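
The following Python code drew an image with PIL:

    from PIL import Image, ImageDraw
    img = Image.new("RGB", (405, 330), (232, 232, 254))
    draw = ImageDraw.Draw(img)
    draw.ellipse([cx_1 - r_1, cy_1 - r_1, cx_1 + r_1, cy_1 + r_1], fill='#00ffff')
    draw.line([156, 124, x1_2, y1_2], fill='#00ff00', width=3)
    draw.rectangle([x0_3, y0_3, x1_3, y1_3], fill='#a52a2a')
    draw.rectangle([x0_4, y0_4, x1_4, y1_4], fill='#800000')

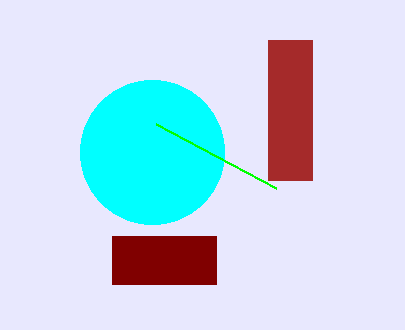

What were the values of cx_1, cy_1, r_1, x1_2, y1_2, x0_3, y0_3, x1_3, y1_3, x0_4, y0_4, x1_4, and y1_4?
cx_1 = 152
cy_1 = 152
r_1 = 72
x1_2 = 276
y1_2 = 188
x0_3 = 268
y0_3 = 40
x1_3 = 312
y1_3 = 180
x0_4 = 112
y0_4 = 236
x1_4 = 216
y1_4 = 284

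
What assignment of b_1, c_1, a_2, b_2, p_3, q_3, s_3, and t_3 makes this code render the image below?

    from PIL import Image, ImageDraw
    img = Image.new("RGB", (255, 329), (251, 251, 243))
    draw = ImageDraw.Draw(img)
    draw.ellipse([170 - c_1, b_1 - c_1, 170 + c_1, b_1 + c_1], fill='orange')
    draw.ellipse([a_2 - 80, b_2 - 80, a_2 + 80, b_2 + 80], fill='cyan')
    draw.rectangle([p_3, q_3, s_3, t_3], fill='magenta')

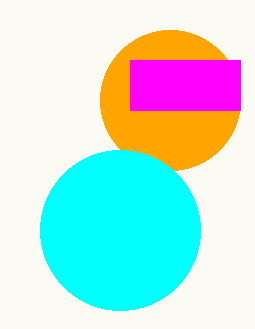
b_1 = 100, c_1 = 70, a_2 = 120, b_2 = 230, p_3 = 130, q_3 = 60, s_3 = 240, t_3 = 110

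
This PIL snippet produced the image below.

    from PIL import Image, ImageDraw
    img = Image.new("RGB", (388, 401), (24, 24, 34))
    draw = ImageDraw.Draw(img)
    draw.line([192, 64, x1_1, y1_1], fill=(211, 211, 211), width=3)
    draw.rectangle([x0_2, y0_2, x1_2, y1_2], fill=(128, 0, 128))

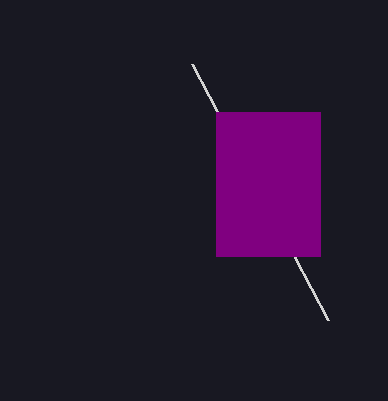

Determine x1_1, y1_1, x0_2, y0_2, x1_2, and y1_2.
x1_1 = 328; y1_1 = 320; x0_2 = 216; y0_2 = 112; x1_2 = 320; y1_2 = 256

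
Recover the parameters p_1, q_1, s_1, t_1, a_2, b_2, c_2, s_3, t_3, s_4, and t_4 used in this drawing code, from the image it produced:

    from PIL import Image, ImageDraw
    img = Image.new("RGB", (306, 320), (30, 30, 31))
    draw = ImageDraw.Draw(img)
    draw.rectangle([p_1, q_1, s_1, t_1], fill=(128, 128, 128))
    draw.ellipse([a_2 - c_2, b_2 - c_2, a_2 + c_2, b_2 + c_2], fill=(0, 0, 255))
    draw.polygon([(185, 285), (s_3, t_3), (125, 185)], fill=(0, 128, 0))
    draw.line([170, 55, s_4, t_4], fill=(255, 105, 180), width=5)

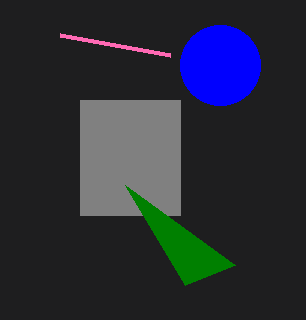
p_1 = 80
q_1 = 100
s_1 = 180
t_1 = 215
a_2 = 220
b_2 = 65
c_2 = 40
s_3 = 235
t_3 = 265
s_4 = 60
t_4 = 35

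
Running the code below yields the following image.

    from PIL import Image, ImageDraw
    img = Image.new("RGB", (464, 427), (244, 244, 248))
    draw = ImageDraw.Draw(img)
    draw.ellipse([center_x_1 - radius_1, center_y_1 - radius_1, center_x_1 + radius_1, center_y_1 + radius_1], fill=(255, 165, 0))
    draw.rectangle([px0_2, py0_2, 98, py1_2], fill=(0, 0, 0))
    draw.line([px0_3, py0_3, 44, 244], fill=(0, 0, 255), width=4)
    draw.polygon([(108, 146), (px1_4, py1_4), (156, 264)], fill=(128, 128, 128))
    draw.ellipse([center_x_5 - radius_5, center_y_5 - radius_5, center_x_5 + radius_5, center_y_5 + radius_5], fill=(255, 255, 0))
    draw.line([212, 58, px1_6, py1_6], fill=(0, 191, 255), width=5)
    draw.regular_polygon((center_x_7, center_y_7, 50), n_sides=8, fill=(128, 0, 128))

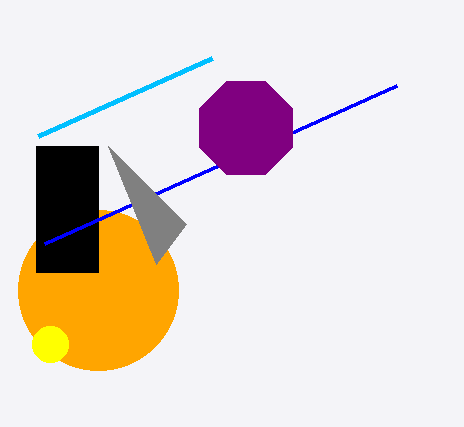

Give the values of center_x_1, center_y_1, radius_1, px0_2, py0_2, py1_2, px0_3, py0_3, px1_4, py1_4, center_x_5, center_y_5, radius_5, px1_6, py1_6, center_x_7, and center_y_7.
center_x_1 = 98
center_y_1 = 290
radius_1 = 80
px0_2 = 36
py0_2 = 146
py1_2 = 272
px0_3 = 396
py0_3 = 86
px1_4 = 186
py1_4 = 224
center_x_5 = 50
center_y_5 = 344
radius_5 = 18
px1_6 = 38
py1_6 = 136
center_x_7 = 246
center_y_7 = 128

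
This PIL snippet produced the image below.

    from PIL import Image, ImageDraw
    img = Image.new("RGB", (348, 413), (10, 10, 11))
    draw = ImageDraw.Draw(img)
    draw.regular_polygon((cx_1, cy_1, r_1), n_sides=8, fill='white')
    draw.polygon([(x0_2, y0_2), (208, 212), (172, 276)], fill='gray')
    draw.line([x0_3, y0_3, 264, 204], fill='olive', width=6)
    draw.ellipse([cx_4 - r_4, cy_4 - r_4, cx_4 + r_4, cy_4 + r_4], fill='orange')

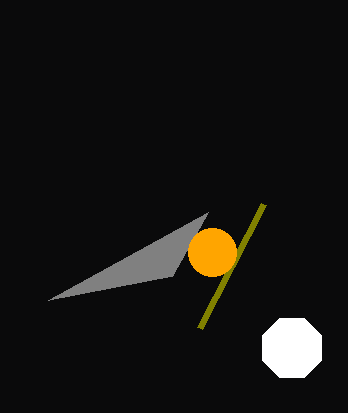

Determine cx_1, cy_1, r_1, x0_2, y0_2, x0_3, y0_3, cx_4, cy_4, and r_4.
cx_1 = 292
cy_1 = 348
r_1 = 32
x0_2 = 48
y0_2 = 300
x0_3 = 200
y0_3 = 328
cx_4 = 212
cy_4 = 252
r_4 = 24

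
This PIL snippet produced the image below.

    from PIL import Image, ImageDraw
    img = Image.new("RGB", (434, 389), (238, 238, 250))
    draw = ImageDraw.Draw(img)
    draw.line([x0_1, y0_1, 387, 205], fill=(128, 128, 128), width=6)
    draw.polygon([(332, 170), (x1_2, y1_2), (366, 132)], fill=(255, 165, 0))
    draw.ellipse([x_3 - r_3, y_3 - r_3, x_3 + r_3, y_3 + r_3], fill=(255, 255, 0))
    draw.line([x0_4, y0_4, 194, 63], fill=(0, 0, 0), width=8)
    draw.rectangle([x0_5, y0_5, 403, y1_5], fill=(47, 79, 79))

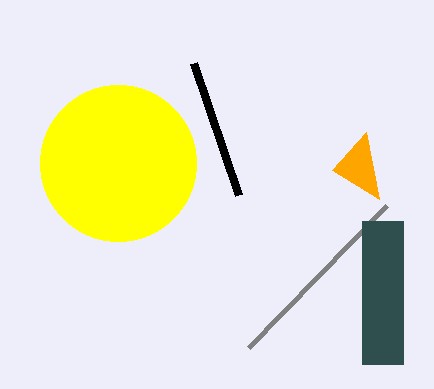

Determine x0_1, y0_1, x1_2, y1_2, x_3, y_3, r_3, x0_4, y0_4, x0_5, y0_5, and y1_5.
x0_1 = 249
y0_1 = 347
x1_2 = 379
y1_2 = 199
x_3 = 118
y_3 = 163
r_3 = 78
x0_4 = 239
y0_4 = 195
x0_5 = 362
y0_5 = 221
y1_5 = 364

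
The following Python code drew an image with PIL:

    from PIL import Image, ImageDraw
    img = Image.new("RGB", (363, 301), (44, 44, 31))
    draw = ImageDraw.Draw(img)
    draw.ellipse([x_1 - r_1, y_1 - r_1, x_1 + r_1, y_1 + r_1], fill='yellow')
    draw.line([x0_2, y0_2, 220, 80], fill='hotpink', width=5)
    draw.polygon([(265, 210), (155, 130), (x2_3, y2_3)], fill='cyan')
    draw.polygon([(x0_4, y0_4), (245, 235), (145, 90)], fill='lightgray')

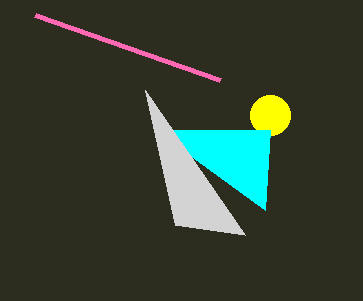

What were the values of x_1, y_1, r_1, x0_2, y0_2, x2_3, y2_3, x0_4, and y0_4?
x_1 = 270
y_1 = 115
r_1 = 20
x0_2 = 35
y0_2 = 15
x2_3 = 270
y2_3 = 130
x0_4 = 175
y0_4 = 225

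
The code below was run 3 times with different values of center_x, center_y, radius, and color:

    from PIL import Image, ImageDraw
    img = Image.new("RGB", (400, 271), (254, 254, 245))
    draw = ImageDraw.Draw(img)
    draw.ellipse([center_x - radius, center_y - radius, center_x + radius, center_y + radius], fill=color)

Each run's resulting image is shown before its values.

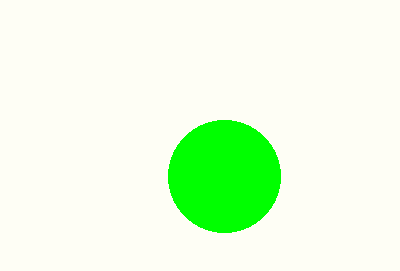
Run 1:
center_x = 224
center_y = 176
radius = 56
color = 'lime'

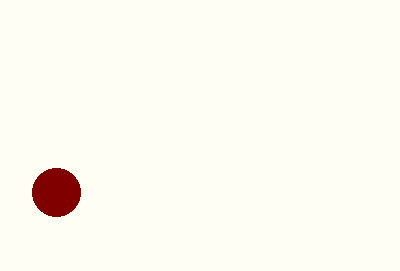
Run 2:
center_x = 56
center_y = 192
radius = 24
color = 'maroon'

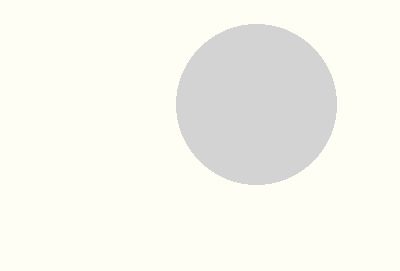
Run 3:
center_x = 256, center_y = 104, radius = 80, color = 'lightgray'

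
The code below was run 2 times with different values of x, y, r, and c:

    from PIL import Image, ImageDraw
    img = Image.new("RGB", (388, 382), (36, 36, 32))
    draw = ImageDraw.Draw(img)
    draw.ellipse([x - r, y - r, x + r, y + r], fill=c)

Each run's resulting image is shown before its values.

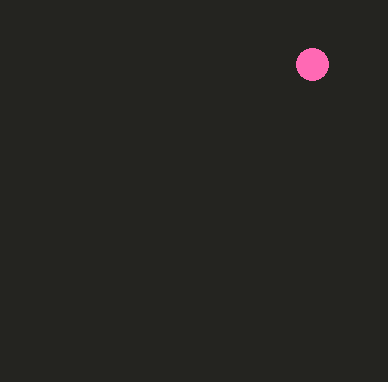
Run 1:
x = 312, y = 64, r = 16, c = 'hotpink'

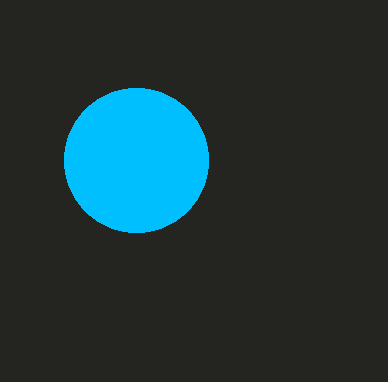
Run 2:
x = 136
y = 160
r = 72
c = 'deepskyblue'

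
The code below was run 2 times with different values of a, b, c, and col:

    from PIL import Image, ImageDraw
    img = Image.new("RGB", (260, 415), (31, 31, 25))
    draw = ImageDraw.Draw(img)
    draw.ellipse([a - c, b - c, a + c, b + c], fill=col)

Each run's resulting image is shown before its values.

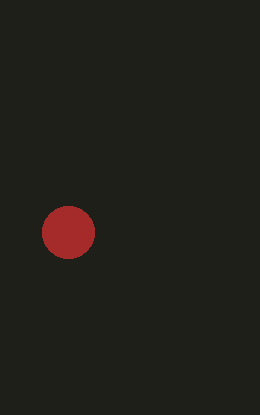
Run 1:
a = 68, b = 232, c = 26, col = 'brown'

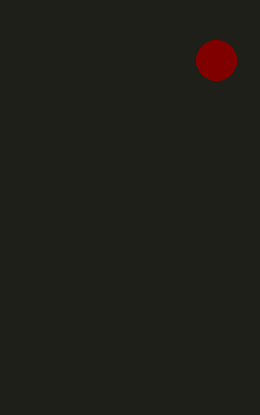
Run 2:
a = 216; b = 60; c = 20; col = 'maroon'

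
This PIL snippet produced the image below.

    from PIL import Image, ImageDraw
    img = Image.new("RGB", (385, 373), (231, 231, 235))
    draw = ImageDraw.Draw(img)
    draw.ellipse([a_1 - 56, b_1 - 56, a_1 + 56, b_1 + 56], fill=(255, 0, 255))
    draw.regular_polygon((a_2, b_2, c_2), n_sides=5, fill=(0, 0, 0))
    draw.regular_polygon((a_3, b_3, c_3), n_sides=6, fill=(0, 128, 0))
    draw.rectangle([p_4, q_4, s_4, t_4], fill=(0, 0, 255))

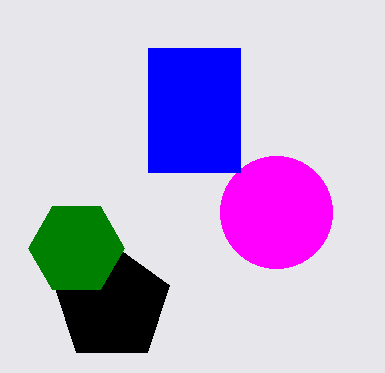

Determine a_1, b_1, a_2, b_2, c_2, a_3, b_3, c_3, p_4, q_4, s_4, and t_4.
a_1 = 276; b_1 = 212; a_2 = 112; b_2 = 304; c_2 = 60; a_3 = 76; b_3 = 248; c_3 = 48; p_4 = 148; q_4 = 48; s_4 = 240; t_4 = 172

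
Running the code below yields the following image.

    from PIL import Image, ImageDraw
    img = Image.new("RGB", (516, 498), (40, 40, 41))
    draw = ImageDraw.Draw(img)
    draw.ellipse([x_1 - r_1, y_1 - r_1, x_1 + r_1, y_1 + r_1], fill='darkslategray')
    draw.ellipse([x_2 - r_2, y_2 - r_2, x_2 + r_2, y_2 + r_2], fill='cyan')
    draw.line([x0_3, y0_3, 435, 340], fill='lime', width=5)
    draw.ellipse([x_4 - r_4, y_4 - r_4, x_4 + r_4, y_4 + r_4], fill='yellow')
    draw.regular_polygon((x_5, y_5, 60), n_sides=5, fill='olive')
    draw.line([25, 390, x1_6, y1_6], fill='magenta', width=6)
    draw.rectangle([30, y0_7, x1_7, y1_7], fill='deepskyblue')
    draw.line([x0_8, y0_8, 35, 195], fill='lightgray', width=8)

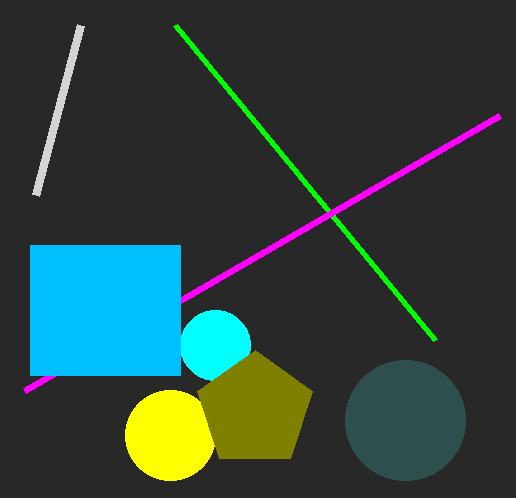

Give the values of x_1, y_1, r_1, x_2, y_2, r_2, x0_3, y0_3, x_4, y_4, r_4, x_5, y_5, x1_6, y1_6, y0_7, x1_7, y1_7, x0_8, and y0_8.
x_1 = 405
y_1 = 420
r_1 = 60
x_2 = 215
y_2 = 345
r_2 = 35
x0_3 = 175
y0_3 = 25
x_4 = 170
y_4 = 435
r_4 = 45
x_5 = 255
y_5 = 410
x1_6 = 500
y1_6 = 115
y0_7 = 245
x1_7 = 180
y1_7 = 375
x0_8 = 80
y0_8 = 25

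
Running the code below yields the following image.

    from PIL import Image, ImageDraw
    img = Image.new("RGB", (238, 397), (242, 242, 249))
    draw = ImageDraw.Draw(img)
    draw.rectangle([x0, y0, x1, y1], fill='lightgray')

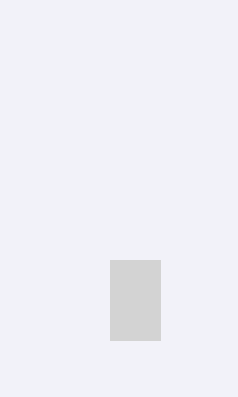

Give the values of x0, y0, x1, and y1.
x0 = 110
y0 = 260
x1 = 160
y1 = 340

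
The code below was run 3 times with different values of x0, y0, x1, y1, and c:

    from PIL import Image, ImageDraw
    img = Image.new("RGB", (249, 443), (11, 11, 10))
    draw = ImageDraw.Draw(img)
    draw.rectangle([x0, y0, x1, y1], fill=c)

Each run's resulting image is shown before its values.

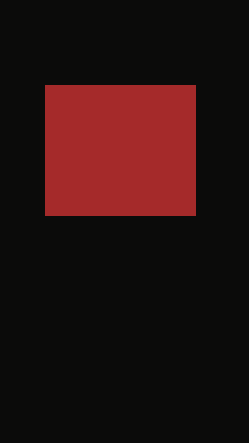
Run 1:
x0 = 45, y0 = 85, x1 = 195, y1 = 215, c = 'brown'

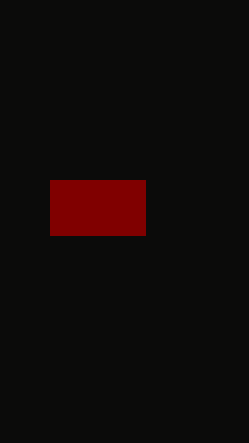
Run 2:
x0 = 50
y0 = 180
x1 = 145
y1 = 235
c = 'maroon'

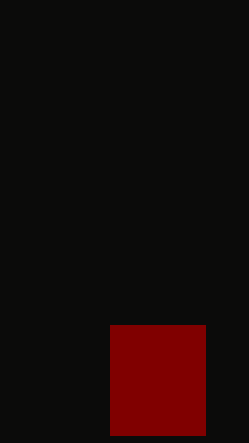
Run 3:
x0 = 110
y0 = 325
x1 = 205
y1 = 435
c = 'maroon'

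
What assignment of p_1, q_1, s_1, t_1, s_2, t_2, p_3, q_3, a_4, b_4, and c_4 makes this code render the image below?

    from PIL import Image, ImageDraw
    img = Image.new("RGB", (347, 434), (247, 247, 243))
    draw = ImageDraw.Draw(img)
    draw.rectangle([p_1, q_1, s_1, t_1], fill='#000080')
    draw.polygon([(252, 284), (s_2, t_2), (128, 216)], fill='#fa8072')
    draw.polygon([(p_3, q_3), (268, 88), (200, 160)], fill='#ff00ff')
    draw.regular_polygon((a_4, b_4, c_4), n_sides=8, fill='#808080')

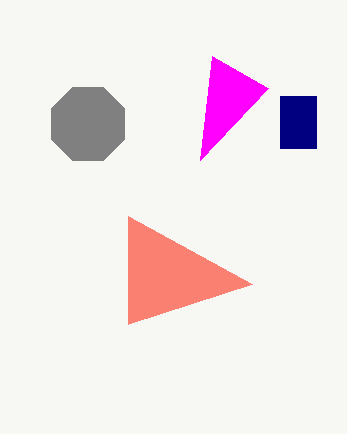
p_1 = 280, q_1 = 96, s_1 = 316, t_1 = 148, s_2 = 128, t_2 = 324, p_3 = 212, q_3 = 56, a_4 = 88, b_4 = 124, c_4 = 40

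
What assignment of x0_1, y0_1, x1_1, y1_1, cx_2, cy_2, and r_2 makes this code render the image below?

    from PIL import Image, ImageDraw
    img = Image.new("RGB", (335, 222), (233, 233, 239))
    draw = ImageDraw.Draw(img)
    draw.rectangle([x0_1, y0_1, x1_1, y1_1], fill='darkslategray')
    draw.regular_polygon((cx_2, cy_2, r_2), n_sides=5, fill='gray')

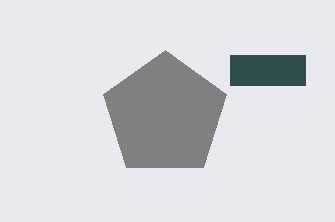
x0_1 = 230; y0_1 = 55; x1_1 = 305; y1_1 = 85; cx_2 = 165; cy_2 = 115; r_2 = 65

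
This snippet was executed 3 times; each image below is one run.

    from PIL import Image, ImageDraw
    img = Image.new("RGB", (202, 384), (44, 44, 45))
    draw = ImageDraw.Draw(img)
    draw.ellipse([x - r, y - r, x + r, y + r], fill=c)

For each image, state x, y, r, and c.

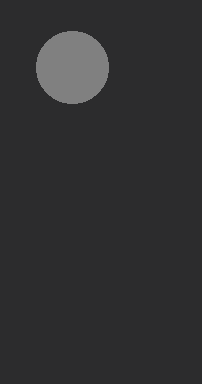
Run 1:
x = 72
y = 67
r = 36
c = 'gray'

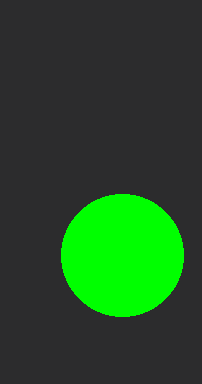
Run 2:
x = 122
y = 255
r = 61
c = 'lime'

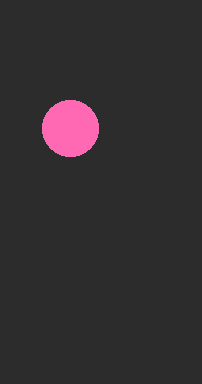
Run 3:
x = 70, y = 128, r = 28, c = 'hotpink'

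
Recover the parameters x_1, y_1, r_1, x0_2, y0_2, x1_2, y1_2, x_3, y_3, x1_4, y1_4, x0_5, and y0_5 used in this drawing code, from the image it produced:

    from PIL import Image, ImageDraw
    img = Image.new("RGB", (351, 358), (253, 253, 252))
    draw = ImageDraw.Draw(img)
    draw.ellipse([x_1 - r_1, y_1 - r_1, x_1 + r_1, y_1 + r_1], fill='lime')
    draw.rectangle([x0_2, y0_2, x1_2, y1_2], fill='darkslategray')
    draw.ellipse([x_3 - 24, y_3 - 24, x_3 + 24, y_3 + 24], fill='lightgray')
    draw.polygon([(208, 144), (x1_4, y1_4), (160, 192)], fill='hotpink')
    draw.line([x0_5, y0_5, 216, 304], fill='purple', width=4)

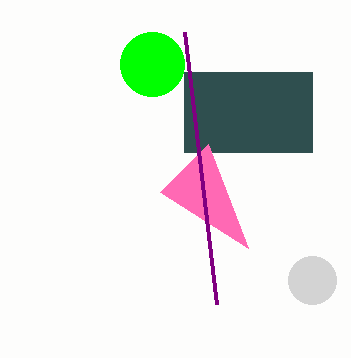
x_1 = 152; y_1 = 64; r_1 = 32; x0_2 = 184; y0_2 = 72; x1_2 = 312; y1_2 = 152; x_3 = 312; y_3 = 280; x1_4 = 248; y1_4 = 248; x0_5 = 184; y0_5 = 32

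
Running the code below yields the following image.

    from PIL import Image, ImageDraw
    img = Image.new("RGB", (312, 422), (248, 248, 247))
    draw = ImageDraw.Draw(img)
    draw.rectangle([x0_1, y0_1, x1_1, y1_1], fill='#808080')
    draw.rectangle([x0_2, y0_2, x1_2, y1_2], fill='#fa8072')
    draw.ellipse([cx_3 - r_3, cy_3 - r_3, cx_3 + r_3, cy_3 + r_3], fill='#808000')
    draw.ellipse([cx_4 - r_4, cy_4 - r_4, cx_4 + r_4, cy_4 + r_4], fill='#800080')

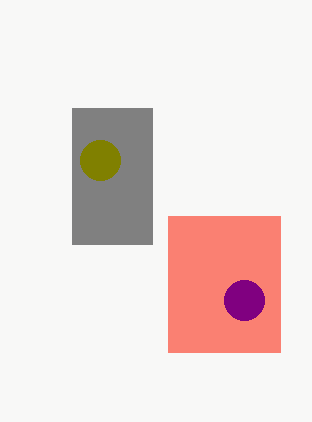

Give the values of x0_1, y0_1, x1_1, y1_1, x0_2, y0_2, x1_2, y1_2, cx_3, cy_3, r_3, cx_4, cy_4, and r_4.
x0_1 = 72; y0_1 = 108; x1_1 = 152; y1_1 = 244; x0_2 = 168; y0_2 = 216; x1_2 = 280; y1_2 = 352; cx_3 = 100; cy_3 = 160; r_3 = 20; cx_4 = 244; cy_4 = 300; r_4 = 20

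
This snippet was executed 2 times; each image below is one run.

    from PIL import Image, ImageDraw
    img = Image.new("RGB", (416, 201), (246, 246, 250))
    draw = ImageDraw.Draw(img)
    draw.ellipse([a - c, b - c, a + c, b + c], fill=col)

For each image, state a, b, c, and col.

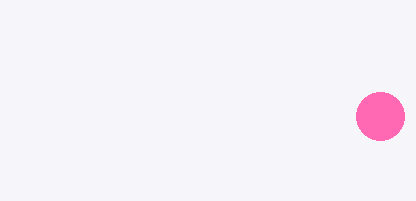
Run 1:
a = 380, b = 116, c = 24, col = 'hotpink'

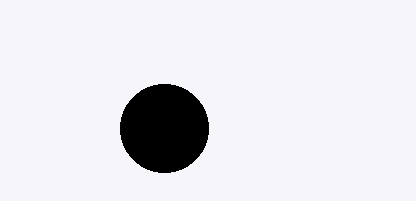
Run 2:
a = 164; b = 128; c = 44; col = 'black'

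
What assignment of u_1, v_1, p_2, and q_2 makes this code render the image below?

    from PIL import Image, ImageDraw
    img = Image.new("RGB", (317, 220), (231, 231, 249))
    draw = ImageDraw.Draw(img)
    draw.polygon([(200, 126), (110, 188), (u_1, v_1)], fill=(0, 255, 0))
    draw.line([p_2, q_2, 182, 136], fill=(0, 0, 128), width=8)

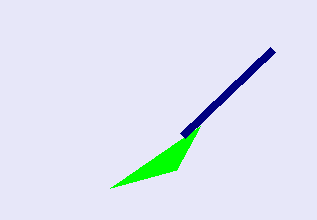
u_1 = 176, v_1 = 170, p_2 = 272, q_2 = 50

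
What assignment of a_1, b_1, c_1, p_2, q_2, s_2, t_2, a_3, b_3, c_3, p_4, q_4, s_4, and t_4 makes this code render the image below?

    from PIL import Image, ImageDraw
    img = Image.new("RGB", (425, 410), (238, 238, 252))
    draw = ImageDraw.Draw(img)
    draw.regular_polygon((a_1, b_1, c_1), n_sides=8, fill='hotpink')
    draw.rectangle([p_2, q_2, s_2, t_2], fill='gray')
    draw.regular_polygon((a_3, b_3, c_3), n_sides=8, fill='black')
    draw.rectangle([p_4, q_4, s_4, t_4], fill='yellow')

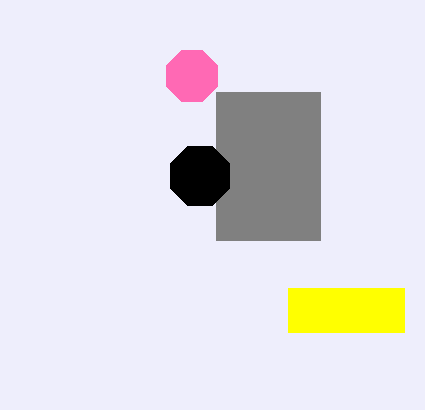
a_1 = 192; b_1 = 76; c_1 = 28; p_2 = 216; q_2 = 92; s_2 = 320; t_2 = 240; a_3 = 200; b_3 = 176; c_3 = 32; p_4 = 288; q_4 = 288; s_4 = 404; t_4 = 332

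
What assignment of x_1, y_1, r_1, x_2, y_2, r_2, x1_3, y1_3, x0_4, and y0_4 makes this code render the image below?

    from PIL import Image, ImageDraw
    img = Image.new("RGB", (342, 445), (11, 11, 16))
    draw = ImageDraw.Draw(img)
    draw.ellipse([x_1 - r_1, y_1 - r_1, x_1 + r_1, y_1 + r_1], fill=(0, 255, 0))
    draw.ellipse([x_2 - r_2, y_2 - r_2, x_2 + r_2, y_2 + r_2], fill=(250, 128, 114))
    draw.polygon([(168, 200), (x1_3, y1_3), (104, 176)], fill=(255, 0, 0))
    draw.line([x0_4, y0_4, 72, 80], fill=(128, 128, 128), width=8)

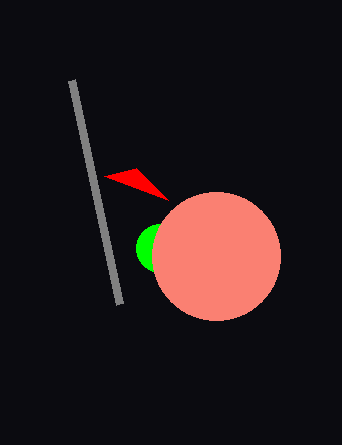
x_1 = 160; y_1 = 248; r_1 = 24; x_2 = 216; y_2 = 256; r_2 = 64; x1_3 = 136; y1_3 = 168; x0_4 = 120; y0_4 = 304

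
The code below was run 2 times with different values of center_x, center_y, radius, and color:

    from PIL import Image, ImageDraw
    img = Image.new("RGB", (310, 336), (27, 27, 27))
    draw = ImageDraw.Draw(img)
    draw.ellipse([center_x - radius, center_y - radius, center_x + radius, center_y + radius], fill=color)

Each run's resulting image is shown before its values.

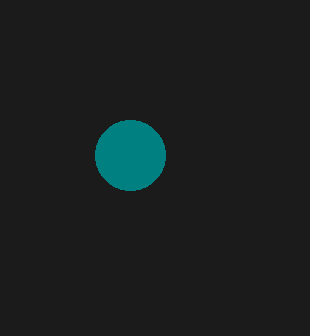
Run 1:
center_x = 130; center_y = 155; radius = 35; color = 'teal'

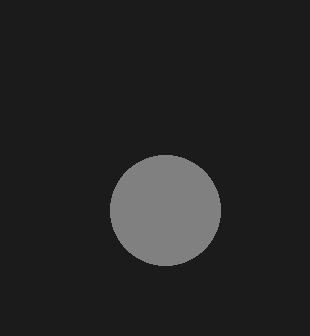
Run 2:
center_x = 165; center_y = 210; radius = 55; color = 'gray'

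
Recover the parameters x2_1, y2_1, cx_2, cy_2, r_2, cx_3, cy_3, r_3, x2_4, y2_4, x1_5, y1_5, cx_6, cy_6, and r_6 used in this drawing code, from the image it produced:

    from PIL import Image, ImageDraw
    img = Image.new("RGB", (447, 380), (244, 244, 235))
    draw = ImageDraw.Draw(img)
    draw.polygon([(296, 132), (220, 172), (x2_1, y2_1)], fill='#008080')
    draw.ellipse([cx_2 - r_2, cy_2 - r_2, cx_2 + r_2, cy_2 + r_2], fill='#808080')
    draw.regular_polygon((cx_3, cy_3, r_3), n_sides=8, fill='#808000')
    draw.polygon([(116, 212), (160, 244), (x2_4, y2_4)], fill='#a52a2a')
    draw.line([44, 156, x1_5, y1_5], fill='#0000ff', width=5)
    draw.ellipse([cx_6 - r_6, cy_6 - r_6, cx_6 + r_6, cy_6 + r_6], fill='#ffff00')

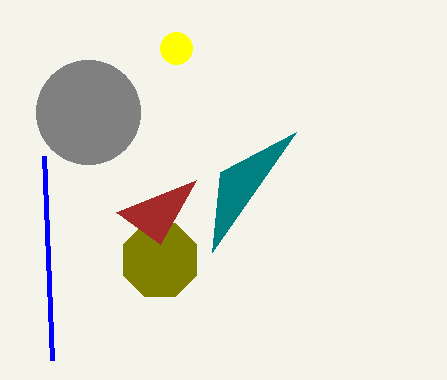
x2_1 = 212
y2_1 = 252
cx_2 = 88
cy_2 = 112
r_2 = 52
cx_3 = 160
cy_3 = 260
r_3 = 40
x2_4 = 196
y2_4 = 180
x1_5 = 52
y1_5 = 360
cx_6 = 176
cy_6 = 48
r_6 = 16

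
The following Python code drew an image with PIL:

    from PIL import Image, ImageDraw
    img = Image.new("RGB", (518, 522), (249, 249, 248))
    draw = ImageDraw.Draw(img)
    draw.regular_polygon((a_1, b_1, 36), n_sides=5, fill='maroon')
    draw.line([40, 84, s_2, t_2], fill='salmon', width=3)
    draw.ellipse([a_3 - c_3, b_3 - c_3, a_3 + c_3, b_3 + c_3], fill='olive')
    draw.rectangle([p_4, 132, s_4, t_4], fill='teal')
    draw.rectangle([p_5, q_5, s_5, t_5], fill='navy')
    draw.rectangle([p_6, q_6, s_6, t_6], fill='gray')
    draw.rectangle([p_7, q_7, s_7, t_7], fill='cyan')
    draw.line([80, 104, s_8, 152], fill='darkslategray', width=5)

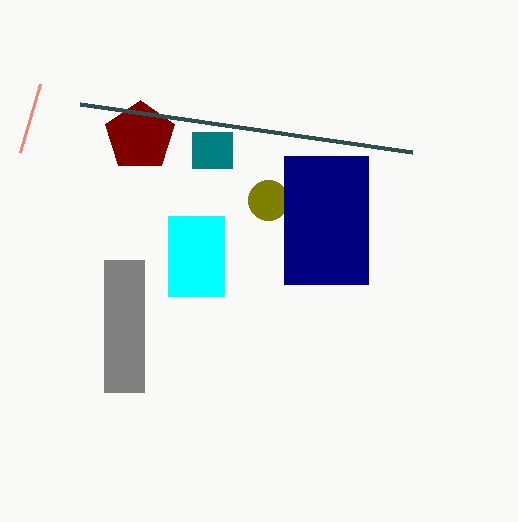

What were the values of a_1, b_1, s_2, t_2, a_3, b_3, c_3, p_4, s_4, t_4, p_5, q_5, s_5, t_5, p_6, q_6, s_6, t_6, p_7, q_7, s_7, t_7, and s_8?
a_1 = 140, b_1 = 136, s_2 = 20, t_2 = 152, a_3 = 268, b_3 = 200, c_3 = 20, p_4 = 192, s_4 = 232, t_4 = 168, p_5 = 284, q_5 = 156, s_5 = 368, t_5 = 284, p_6 = 104, q_6 = 260, s_6 = 144, t_6 = 392, p_7 = 168, q_7 = 216, s_7 = 224, t_7 = 296, s_8 = 412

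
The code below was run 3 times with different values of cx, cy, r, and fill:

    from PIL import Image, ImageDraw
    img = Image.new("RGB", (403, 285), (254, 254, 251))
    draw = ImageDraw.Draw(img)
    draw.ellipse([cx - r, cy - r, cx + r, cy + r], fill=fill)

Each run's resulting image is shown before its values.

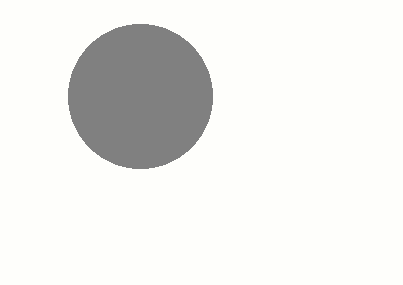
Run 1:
cx = 140, cy = 96, r = 72, fill = 'gray'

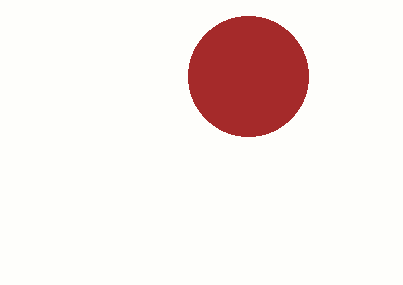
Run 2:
cx = 248
cy = 76
r = 60
fill = 'brown'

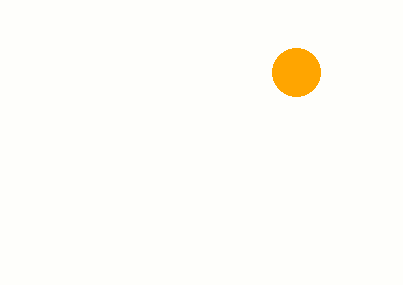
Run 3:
cx = 296
cy = 72
r = 24
fill = 'orange'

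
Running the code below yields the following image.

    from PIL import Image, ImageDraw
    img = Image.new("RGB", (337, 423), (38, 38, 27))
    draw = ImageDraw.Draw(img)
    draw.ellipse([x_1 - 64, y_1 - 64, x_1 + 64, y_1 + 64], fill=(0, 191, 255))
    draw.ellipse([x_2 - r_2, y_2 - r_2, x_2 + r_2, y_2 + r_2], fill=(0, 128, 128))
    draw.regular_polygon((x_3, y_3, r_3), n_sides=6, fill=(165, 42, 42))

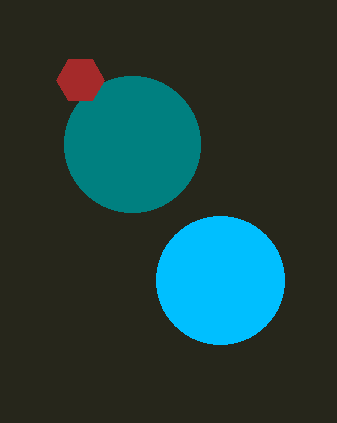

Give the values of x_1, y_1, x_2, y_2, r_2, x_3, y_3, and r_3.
x_1 = 220; y_1 = 280; x_2 = 132; y_2 = 144; r_2 = 68; x_3 = 80; y_3 = 80; r_3 = 24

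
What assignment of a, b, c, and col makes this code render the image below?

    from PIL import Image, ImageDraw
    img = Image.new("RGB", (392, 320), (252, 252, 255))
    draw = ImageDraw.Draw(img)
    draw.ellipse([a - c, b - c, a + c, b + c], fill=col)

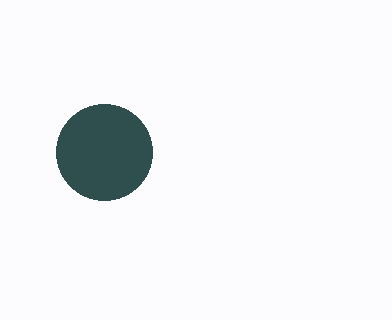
a = 104; b = 152; c = 48; col = 'darkslategray'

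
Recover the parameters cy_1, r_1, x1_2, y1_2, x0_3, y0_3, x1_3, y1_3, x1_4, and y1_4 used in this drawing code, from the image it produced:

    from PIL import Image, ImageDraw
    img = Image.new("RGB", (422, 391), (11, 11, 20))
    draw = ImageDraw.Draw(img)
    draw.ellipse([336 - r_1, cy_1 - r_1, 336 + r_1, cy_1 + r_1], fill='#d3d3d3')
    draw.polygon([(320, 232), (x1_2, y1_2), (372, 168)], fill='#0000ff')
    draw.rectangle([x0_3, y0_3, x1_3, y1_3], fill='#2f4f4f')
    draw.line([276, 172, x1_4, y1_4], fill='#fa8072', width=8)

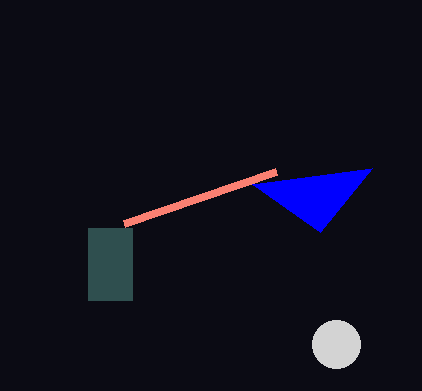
cy_1 = 344, r_1 = 24, x1_2 = 252, y1_2 = 184, x0_3 = 88, y0_3 = 228, x1_3 = 132, y1_3 = 300, x1_4 = 124, y1_4 = 224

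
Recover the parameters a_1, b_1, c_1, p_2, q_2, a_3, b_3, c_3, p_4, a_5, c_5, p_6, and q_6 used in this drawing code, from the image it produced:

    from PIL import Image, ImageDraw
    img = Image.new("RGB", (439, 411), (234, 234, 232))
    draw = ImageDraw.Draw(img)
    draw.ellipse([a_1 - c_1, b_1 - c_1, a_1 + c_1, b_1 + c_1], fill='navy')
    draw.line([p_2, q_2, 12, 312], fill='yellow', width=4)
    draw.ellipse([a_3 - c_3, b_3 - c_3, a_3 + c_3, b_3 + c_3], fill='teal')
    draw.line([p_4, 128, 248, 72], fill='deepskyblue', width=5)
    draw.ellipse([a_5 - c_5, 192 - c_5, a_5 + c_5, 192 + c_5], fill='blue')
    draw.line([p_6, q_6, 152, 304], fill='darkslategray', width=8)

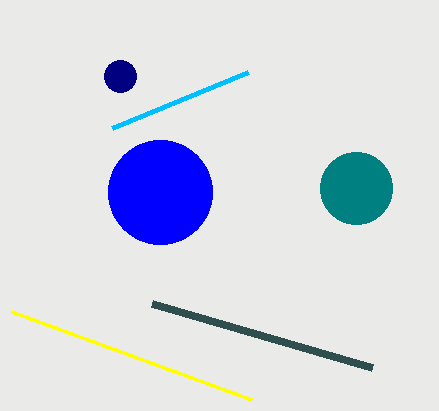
a_1 = 120
b_1 = 76
c_1 = 16
p_2 = 252
q_2 = 400
a_3 = 356
b_3 = 188
c_3 = 36
p_4 = 112
a_5 = 160
c_5 = 52
p_6 = 372
q_6 = 368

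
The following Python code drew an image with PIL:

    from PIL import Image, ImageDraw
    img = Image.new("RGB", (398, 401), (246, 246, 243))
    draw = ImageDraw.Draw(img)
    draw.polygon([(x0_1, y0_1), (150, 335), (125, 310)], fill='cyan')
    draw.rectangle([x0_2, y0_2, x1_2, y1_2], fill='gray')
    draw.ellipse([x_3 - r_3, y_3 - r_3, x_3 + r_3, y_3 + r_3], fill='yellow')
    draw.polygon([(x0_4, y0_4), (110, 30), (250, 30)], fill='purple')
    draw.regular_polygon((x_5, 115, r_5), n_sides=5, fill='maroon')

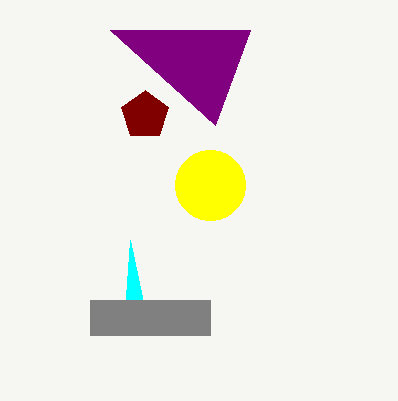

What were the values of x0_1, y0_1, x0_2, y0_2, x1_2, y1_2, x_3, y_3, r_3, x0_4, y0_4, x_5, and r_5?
x0_1 = 130, y0_1 = 240, x0_2 = 90, y0_2 = 300, x1_2 = 210, y1_2 = 335, x_3 = 210, y_3 = 185, r_3 = 35, x0_4 = 215, y0_4 = 125, x_5 = 145, r_5 = 25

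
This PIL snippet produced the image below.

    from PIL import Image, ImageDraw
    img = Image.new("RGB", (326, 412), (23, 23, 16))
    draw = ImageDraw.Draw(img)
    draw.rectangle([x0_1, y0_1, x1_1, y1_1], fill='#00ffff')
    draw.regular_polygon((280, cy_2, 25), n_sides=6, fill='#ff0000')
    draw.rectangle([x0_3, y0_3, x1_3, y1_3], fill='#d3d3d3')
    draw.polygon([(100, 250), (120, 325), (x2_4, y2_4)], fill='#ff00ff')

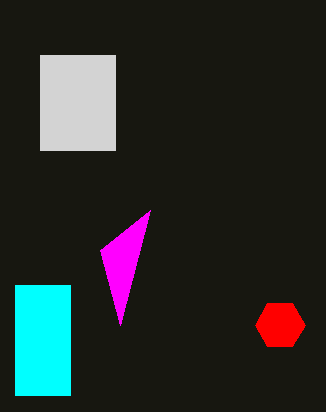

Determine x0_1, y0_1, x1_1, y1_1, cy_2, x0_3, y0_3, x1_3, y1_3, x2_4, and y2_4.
x0_1 = 15, y0_1 = 285, x1_1 = 70, y1_1 = 395, cy_2 = 325, x0_3 = 40, y0_3 = 55, x1_3 = 115, y1_3 = 150, x2_4 = 150, y2_4 = 210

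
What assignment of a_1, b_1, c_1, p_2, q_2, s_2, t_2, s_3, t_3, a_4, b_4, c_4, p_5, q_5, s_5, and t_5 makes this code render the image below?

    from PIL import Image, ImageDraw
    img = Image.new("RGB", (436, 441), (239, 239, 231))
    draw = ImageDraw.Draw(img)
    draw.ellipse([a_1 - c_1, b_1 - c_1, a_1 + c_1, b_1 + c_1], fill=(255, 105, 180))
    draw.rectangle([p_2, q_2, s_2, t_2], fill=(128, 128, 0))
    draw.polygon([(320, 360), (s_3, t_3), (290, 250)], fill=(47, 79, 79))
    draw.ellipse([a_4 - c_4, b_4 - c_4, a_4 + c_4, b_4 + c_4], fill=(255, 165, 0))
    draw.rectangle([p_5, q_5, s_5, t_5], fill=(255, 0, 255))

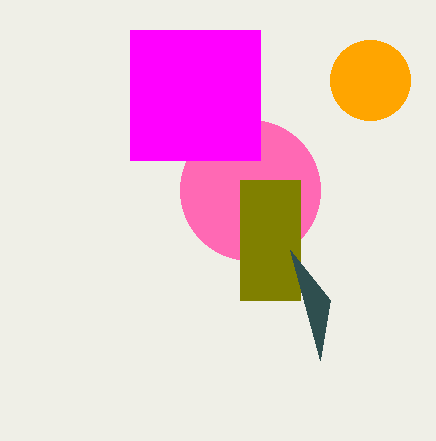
a_1 = 250; b_1 = 190; c_1 = 70; p_2 = 240; q_2 = 180; s_2 = 300; t_2 = 300; s_3 = 330; t_3 = 300; a_4 = 370; b_4 = 80; c_4 = 40; p_5 = 130; q_5 = 30; s_5 = 260; t_5 = 160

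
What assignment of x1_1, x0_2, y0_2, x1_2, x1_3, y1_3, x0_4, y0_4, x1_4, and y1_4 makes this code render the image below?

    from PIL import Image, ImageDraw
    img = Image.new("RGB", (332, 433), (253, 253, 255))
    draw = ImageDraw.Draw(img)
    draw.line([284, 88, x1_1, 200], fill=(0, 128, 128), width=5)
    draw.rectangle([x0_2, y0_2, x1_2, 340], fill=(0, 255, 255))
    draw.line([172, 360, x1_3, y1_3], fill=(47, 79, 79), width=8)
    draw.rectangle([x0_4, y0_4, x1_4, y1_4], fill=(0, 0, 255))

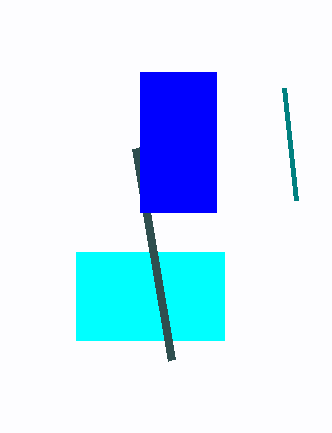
x1_1 = 296; x0_2 = 76; y0_2 = 252; x1_2 = 224; x1_3 = 136; y1_3 = 148; x0_4 = 140; y0_4 = 72; x1_4 = 216; y1_4 = 212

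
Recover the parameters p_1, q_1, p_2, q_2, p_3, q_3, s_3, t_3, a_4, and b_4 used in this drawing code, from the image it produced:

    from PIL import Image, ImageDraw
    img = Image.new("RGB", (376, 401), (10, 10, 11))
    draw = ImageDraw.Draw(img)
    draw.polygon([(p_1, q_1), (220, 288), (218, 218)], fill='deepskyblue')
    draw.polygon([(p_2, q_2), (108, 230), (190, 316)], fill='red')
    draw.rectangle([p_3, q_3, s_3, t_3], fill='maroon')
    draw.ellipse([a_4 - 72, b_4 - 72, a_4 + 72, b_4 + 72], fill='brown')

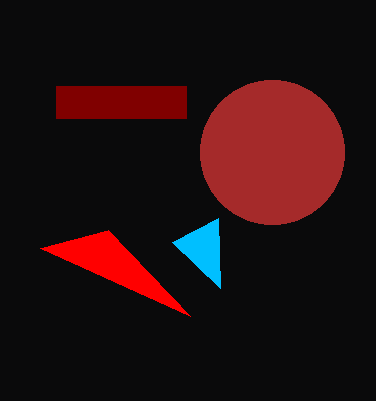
p_1 = 172, q_1 = 242, p_2 = 40, q_2 = 248, p_3 = 56, q_3 = 86, s_3 = 186, t_3 = 118, a_4 = 272, b_4 = 152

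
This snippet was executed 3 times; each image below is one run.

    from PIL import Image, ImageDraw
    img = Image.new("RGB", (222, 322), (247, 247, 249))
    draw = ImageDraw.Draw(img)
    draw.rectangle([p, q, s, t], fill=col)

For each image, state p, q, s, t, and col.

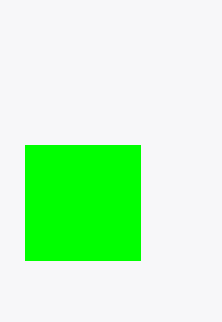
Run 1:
p = 25; q = 145; s = 140; t = 260; col = 'lime'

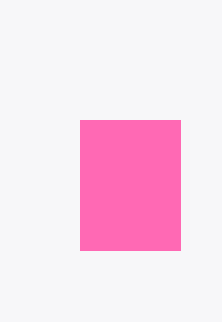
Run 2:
p = 80, q = 120, s = 180, t = 250, col = 'hotpink'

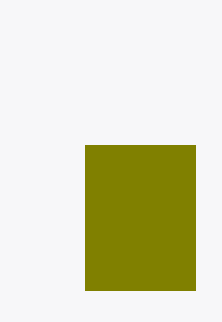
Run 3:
p = 85
q = 145
s = 195
t = 290
col = 'olive'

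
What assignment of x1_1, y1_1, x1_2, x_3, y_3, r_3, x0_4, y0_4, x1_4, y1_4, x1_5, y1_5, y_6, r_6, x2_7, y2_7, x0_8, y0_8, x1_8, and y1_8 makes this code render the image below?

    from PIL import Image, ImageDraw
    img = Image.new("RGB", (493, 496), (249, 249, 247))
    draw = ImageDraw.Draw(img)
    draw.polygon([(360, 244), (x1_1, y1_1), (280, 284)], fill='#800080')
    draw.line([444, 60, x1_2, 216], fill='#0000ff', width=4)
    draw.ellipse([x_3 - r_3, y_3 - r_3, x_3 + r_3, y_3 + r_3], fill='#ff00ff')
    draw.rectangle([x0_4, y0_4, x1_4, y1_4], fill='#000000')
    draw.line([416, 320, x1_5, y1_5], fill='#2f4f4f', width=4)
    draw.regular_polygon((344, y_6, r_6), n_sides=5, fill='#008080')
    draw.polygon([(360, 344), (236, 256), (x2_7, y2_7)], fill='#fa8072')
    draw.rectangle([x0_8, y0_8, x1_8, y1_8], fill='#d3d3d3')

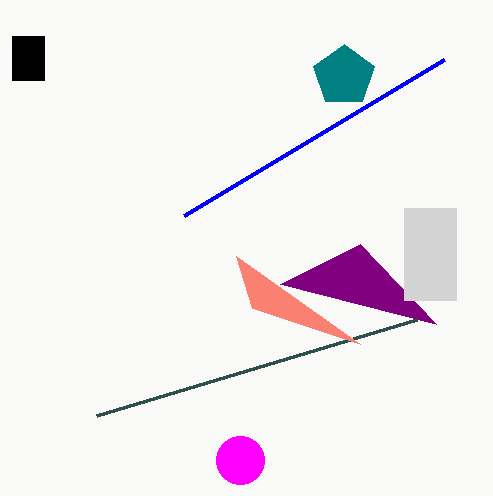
x1_1 = 436
y1_1 = 324
x1_2 = 184
x_3 = 240
y_3 = 460
r_3 = 24
x0_4 = 12
y0_4 = 36
x1_4 = 44
y1_4 = 80
x1_5 = 96
y1_5 = 416
y_6 = 76
r_6 = 32
x2_7 = 252
y2_7 = 308
x0_8 = 404
y0_8 = 208
x1_8 = 456
y1_8 = 300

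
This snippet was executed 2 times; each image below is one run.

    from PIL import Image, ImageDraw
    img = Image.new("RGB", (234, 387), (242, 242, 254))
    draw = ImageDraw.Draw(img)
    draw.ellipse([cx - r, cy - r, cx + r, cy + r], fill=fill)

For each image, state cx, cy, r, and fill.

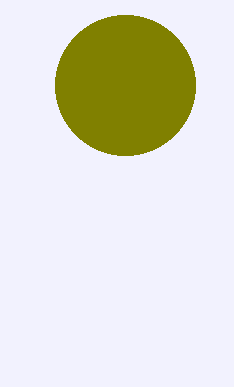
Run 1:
cx = 125; cy = 85; r = 70; fill = 'olive'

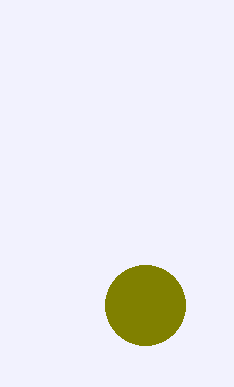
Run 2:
cx = 145
cy = 305
r = 40
fill = 'olive'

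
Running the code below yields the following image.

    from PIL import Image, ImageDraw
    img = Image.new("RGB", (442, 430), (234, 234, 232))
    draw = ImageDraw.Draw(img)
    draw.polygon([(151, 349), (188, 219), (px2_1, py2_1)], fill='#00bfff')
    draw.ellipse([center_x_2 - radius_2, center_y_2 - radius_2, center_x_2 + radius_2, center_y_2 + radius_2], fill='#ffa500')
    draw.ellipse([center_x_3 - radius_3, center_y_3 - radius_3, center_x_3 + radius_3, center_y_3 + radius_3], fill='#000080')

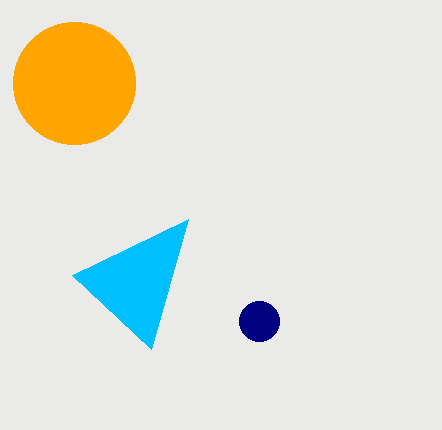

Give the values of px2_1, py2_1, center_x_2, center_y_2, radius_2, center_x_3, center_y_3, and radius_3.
px2_1 = 72; py2_1 = 275; center_x_2 = 74; center_y_2 = 83; radius_2 = 61; center_x_3 = 259; center_y_3 = 321; radius_3 = 20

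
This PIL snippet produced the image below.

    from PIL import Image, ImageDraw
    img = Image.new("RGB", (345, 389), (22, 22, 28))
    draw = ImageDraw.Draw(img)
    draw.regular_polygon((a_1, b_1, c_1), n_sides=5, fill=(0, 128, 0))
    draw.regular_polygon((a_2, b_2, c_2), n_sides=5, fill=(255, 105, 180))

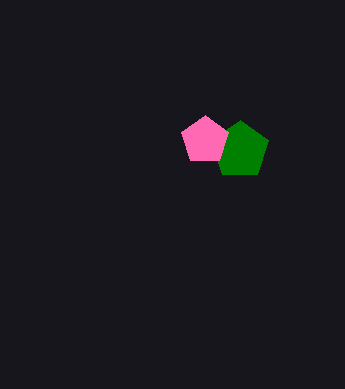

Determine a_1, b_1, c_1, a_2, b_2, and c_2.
a_1 = 240
b_1 = 150
c_1 = 30
a_2 = 205
b_2 = 140
c_2 = 25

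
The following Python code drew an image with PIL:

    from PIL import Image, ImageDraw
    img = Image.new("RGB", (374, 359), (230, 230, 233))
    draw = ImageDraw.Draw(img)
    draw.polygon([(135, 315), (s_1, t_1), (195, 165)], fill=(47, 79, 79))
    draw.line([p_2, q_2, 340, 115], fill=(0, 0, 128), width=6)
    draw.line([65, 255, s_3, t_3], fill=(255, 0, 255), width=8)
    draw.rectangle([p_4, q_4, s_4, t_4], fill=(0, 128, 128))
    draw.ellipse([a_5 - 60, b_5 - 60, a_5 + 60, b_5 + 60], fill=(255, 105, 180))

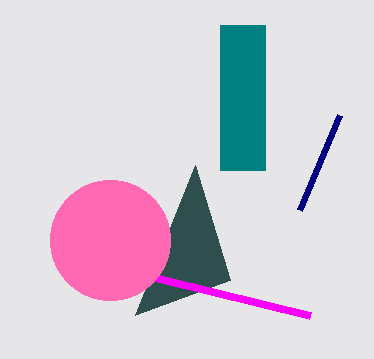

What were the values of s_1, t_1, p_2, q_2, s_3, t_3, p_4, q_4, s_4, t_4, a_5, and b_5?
s_1 = 230
t_1 = 280
p_2 = 300
q_2 = 210
s_3 = 310
t_3 = 315
p_4 = 220
q_4 = 25
s_4 = 265
t_4 = 170
a_5 = 110
b_5 = 240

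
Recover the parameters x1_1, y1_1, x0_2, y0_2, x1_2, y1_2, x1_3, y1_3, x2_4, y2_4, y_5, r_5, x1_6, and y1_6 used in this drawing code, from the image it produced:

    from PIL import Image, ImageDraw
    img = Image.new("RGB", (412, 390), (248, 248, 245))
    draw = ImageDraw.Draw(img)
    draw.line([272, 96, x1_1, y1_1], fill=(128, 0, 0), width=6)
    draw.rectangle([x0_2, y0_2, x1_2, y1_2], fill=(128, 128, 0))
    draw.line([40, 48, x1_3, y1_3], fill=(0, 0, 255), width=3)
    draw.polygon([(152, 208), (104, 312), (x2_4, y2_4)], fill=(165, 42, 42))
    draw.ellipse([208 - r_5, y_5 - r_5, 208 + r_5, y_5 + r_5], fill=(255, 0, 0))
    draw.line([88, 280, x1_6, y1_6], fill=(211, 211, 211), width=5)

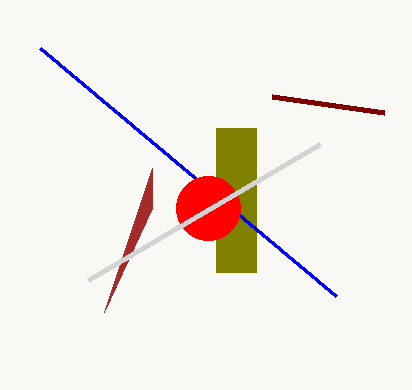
x1_1 = 384
y1_1 = 112
x0_2 = 216
y0_2 = 128
x1_2 = 256
y1_2 = 272
x1_3 = 336
y1_3 = 296
x2_4 = 152
y2_4 = 168
y_5 = 208
r_5 = 32
x1_6 = 320
y1_6 = 144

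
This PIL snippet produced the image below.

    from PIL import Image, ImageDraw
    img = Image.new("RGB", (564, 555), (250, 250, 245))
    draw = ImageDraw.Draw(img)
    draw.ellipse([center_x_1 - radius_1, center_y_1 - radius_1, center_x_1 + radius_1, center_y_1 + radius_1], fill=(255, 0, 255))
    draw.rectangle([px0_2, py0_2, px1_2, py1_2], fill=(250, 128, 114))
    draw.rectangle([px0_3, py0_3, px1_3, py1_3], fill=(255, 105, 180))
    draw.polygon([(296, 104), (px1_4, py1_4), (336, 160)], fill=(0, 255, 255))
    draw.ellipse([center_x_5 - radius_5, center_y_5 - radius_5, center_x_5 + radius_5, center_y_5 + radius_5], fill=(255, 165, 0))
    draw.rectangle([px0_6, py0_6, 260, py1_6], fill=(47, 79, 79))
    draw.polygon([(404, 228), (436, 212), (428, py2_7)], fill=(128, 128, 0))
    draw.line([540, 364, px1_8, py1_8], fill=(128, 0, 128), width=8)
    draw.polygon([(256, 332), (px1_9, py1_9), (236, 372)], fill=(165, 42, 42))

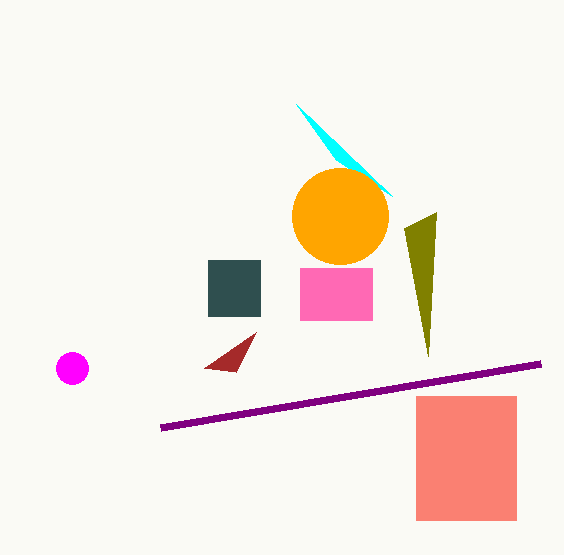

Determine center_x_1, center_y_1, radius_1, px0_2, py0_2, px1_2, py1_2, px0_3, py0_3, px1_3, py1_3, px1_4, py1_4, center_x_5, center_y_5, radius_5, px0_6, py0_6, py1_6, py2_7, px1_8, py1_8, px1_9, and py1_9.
center_x_1 = 72
center_y_1 = 368
radius_1 = 16
px0_2 = 416
py0_2 = 396
px1_2 = 516
py1_2 = 520
px0_3 = 300
py0_3 = 268
px1_3 = 372
py1_3 = 320
px1_4 = 392
py1_4 = 196
center_x_5 = 340
center_y_5 = 216
radius_5 = 48
px0_6 = 208
py0_6 = 260
py1_6 = 316
py2_7 = 356
px1_8 = 160
py1_8 = 428
px1_9 = 204
py1_9 = 368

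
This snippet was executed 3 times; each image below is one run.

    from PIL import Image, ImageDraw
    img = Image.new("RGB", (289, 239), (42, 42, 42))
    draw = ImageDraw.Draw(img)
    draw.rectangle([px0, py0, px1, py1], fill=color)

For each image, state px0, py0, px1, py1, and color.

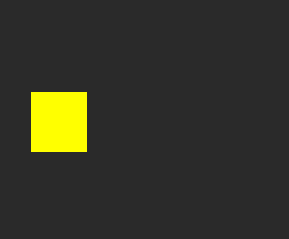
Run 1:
px0 = 31, py0 = 92, px1 = 86, py1 = 151, color = 'yellow'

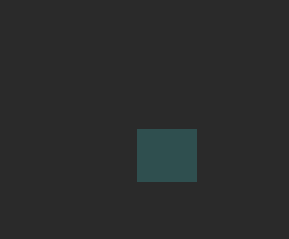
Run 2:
px0 = 137, py0 = 129, px1 = 196, py1 = 181, color = 'darkslategray'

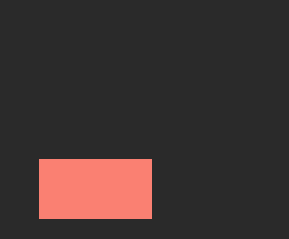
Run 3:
px0 = 39, py0 = 159, px1 = 151, py1 = 218, color = 'salmon'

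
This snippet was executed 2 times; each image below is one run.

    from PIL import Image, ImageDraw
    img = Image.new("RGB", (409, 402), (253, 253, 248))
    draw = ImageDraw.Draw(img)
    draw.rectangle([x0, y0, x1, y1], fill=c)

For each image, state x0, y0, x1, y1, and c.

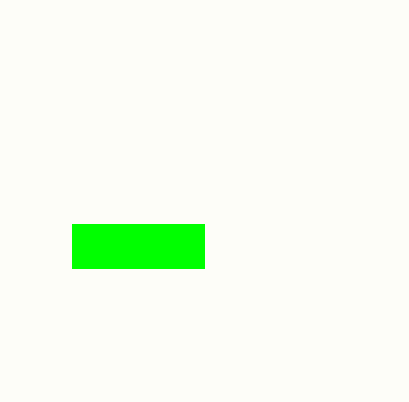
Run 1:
x0 = 72, y0 = 224, x1 = 204, y1 = 268, c = 'lime'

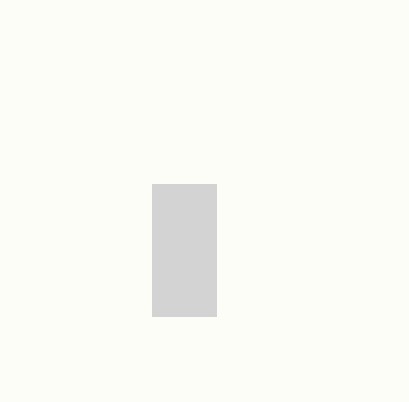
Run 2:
x0 = 152; y0 = 184; x1 = 216; y1 = 316; c = 'lightgray'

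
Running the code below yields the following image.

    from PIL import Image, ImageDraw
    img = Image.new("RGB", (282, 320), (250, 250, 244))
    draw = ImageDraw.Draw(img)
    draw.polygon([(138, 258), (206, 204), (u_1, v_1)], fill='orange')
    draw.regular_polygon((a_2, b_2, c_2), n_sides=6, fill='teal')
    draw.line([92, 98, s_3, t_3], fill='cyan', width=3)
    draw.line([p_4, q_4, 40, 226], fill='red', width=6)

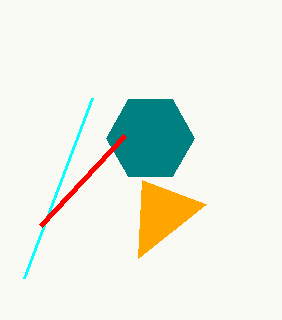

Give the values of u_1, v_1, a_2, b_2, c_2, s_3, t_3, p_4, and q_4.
u_1 = 142, v_1 = 180, a_2 = 150, b_2 = 138, c_2 = 44, s_3 = 24, t_3 = 278, p_4 = 124, q_4 = 136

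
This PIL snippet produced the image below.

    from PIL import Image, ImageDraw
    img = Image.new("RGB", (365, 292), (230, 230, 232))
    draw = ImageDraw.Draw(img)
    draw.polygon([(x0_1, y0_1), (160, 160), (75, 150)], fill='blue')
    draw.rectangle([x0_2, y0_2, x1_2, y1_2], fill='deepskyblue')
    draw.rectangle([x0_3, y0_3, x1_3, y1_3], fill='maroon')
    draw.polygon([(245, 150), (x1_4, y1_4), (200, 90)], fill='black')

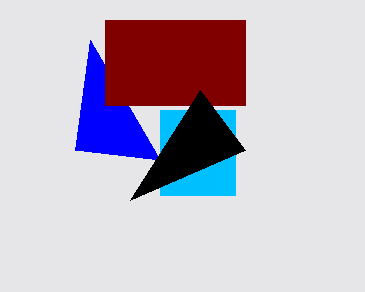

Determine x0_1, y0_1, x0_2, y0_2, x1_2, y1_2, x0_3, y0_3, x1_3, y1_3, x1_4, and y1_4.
x0_1 = 90, y0_1 = 40, x0_2 = 160, y0_2 = 110, x1_2 = 235, y1_2 = 195, x0_3 = 105, y0_3 = 20, x1_3 = 245, y1_3 = 105, x1_4 = 130, y1_4 = 200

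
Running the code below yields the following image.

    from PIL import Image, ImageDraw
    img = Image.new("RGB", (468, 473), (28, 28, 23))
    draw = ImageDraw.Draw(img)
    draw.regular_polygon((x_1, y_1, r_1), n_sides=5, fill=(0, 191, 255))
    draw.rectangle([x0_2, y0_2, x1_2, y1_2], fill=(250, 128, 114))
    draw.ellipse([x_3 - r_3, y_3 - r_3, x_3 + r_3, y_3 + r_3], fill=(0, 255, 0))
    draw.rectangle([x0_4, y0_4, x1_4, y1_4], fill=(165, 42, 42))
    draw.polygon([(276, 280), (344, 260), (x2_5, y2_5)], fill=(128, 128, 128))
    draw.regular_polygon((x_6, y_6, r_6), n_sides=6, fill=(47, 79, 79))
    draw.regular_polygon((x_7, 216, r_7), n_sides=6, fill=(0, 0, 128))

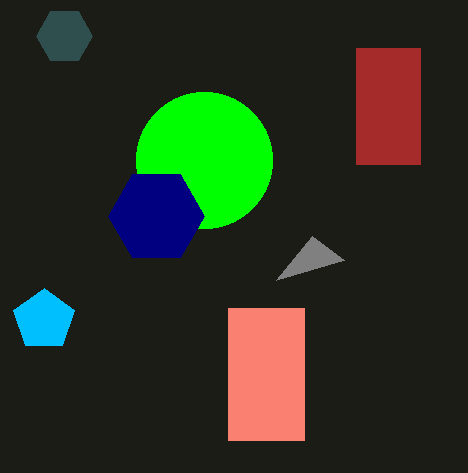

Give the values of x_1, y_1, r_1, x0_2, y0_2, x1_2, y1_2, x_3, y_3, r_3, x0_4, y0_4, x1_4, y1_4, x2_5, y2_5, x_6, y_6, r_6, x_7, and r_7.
x_1 = 44, y_1 = 320, r_1 = 32, x0_2 = 228, y0_2 = 308, x1_2 = 304, y1_2 = 440, x_3 = 204, y_3 = 160, r_3 = 68, x0_4 = 356, y0_4 = 48, x1_4 = 420, y1_4 = 164, x2_5 = 312, y2_5 = 236, x_6 = 64, y_6 = 36, r_6 = 28, x_7 = 156, r_7 = 48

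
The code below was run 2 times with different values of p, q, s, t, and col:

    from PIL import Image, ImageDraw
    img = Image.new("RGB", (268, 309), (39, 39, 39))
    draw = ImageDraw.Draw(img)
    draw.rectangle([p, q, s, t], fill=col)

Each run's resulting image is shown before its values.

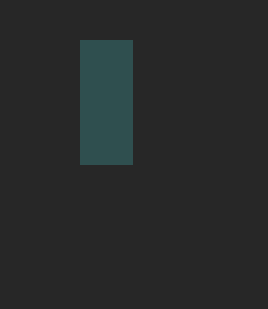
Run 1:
p = 80, q = 40, s = 132, t = 164, col = 'darkslategray'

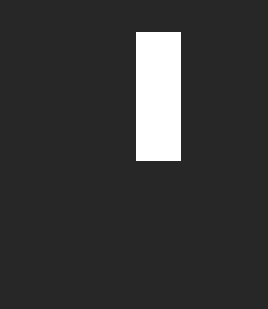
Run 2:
p = 136; q = 32; s = 180; t = 160; col = 'white'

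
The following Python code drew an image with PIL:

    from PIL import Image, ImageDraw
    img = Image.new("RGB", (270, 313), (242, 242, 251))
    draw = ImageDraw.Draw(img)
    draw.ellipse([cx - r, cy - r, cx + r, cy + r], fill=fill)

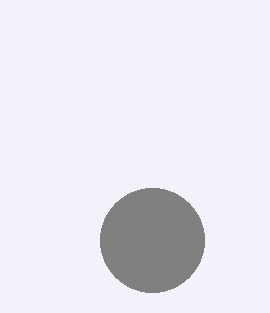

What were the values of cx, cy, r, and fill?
cx = 152; cy = 240; r = 52; fill = 'gray'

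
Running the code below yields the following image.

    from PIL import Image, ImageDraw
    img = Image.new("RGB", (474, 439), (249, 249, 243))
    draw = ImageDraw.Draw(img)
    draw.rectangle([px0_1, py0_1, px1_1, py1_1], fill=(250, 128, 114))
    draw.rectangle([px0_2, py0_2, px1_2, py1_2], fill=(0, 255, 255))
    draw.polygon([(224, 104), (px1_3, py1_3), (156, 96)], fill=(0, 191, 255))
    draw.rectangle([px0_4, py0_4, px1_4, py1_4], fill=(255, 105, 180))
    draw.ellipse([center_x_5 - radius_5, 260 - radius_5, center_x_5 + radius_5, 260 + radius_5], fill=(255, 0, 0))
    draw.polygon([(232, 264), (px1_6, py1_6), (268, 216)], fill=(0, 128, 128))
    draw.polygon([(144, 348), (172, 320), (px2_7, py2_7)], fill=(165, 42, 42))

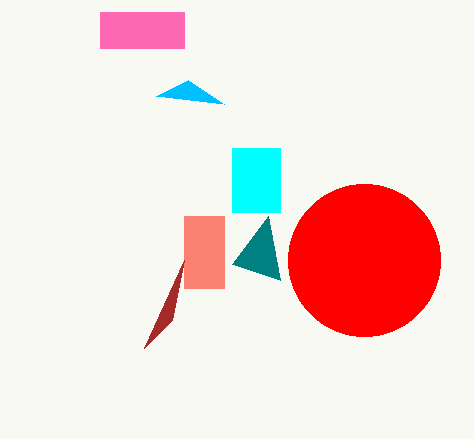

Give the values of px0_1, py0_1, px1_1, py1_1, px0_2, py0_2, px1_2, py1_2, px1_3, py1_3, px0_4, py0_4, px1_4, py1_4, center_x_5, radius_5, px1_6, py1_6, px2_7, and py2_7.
px0_1 = 184, py0_1 = 216, px1_1 = 224, py1_1 = 288, px0_2 = 232, py0_2 = 148, px1_2 = 280, py1_2 = 212, px1_3 = 188, py1_3 = 80, px0_4 = 100, py0_4 = 12, px1_4 = 184, py1_4 = 48, center_x_5 = 364, radius_5 = 76, px1_6 = 280, py1_6 = 280, px2_7 = 184, py2_7 = 260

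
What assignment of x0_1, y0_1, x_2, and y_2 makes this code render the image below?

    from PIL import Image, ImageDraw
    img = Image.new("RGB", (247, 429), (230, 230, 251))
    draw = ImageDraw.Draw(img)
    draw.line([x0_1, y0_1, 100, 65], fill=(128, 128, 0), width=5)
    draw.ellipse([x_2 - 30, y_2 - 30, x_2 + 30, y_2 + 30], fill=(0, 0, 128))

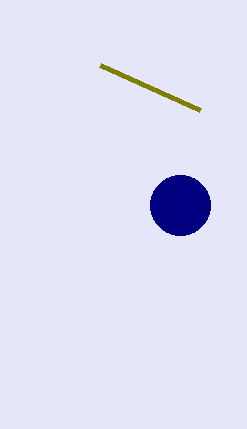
x0_1 = 200, y0_1 = 110, x_2 = 180, y_2 = 205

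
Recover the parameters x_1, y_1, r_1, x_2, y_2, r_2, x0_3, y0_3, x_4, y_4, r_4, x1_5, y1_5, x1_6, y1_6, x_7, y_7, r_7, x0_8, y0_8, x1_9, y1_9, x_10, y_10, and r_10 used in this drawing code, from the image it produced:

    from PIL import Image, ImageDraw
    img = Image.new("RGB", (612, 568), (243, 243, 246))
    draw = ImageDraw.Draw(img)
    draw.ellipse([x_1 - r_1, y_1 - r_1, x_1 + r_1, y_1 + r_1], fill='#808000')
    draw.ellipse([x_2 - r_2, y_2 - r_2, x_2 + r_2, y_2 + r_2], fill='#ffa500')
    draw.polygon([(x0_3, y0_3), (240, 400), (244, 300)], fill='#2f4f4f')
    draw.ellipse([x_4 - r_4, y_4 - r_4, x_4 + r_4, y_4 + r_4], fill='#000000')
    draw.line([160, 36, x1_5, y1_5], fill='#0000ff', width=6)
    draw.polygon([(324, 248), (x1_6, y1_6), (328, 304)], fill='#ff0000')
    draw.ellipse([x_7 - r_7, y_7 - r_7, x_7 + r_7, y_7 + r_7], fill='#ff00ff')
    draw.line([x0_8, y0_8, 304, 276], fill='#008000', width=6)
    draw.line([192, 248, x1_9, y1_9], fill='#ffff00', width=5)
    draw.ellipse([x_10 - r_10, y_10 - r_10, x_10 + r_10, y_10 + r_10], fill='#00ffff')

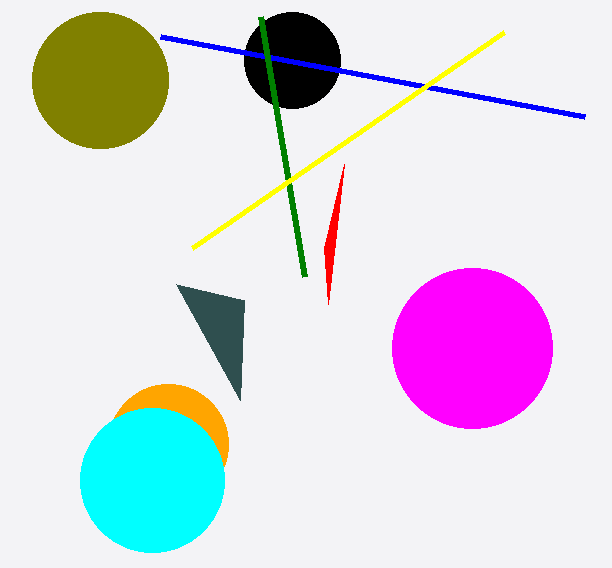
x_1 = 100; y_1 = 80; r_1 = 68; x_2 = 168; y_2 = 444; r_2 = 60; x0_3 = 176; y0_3 = 284; x_4 = 292; y_4 = 60; r_4 = 48; x1_5 = 584; y1_5 = 116; x1_6 = 344; y1_6 = 164; x_7 = 472; y_7 = 348; r_7 = 80; x0_8 = 260; y0_8 = 16; x1_9 = 504; y1_9 = 32; x_10 = 152; y_10 = 480; r_10 = 72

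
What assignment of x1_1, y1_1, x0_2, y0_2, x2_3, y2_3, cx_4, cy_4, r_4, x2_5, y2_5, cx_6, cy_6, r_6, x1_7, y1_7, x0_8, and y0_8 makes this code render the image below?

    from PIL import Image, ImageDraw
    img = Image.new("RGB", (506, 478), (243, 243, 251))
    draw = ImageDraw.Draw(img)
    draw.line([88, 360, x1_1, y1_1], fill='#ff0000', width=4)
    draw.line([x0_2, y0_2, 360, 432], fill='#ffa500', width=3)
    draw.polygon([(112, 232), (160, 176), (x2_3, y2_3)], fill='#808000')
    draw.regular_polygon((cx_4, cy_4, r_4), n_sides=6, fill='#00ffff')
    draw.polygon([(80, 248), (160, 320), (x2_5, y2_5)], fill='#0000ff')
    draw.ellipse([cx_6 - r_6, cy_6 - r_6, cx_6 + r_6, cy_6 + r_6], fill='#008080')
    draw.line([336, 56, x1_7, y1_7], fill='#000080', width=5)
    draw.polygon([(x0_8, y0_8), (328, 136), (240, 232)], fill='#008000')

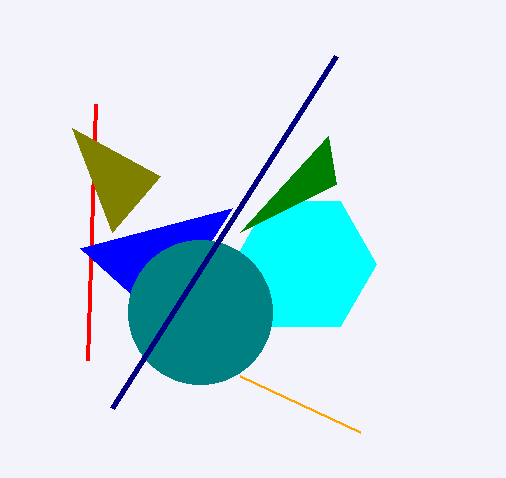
x1_1 = 96, y1_1 = 104, x0_2 = 240, y0_2 = 376, x2_3 = 72, y2_3 = 128, cx_4 = 304, cy_4 = 264, r_4 = 72, x2_5 = 232, y2_5 = 208, cx_6 = 200, cy_6 = 312, r_6 = 72, x1_7 = 112, y1_7 = 408, x0_8 = 336, y0_8 = 184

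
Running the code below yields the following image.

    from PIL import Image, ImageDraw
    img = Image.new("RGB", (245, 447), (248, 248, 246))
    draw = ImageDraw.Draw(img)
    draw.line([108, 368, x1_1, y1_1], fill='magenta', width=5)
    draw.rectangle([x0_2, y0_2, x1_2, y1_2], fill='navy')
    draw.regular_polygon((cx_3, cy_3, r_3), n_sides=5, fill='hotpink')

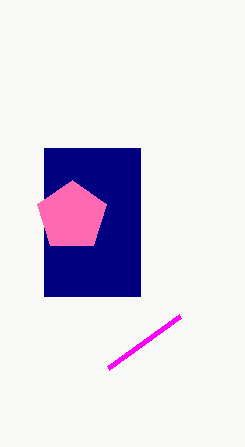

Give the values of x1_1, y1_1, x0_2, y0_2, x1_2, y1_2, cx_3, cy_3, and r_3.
x1_1 = 180; y1_1 = 316; x0_2 = 44; y0_2 = 148; x1_2 = 140; y1_2 = 296; cx_3 = 72; cy_3 = 216; r_3 = 36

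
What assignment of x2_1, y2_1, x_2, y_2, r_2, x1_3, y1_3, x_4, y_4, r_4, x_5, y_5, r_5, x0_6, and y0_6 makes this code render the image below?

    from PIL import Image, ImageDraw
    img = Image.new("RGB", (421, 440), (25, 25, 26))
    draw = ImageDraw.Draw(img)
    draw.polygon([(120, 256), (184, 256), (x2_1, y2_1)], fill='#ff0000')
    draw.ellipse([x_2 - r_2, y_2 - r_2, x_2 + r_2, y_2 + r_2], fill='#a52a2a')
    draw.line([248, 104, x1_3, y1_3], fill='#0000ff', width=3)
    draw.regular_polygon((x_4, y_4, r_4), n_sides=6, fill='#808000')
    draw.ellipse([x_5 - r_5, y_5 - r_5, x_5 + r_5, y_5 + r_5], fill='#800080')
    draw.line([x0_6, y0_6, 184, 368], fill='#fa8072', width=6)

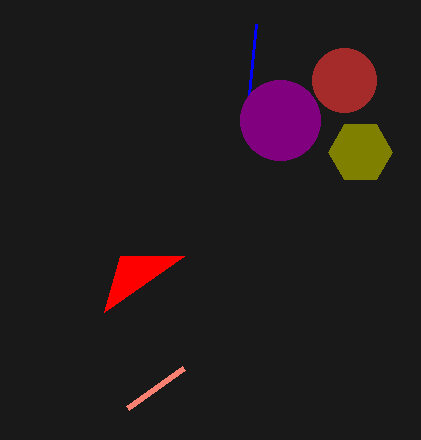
x2_1 = 104, y2_1 = 312, x_2 = 344, y_2 = 80, r_2 = 32, x1_3 = 256, y1_3 = 24, x_4 = 360, y_4 = 152, r_4 = 32, x_5 = 280, y_5 = 120, r_5 = 40, x0_6 = 128, y0_6 = 408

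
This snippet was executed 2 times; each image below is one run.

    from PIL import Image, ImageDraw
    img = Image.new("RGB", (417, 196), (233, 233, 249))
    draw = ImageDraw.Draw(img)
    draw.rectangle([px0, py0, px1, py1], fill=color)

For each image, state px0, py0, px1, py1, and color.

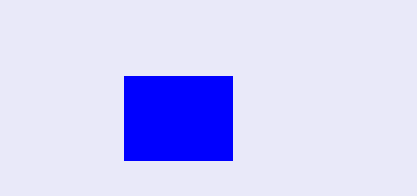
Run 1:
px0 = 124, py0 = 76, px1 = 232, py1 = 160, color = 'blue'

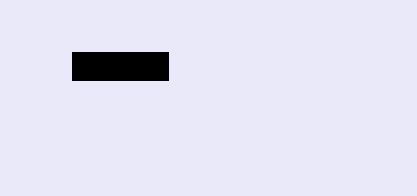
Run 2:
px0 = 72; py0 = 52; px1 = 168; py1 = 80; color = 'black'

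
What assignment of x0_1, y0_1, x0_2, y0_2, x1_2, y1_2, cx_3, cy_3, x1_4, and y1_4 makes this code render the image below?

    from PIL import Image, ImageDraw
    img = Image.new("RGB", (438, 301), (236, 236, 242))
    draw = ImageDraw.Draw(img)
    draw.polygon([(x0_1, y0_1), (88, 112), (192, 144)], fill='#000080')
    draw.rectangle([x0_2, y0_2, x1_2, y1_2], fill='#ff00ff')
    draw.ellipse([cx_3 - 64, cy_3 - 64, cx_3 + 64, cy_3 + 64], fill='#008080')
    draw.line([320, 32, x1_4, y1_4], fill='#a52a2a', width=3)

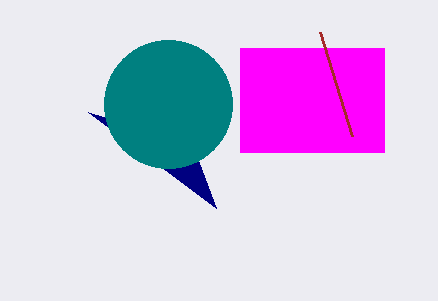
x0_1 = 216, y0_1 = 208, x0_2 = 240, y0_2 = 48, x1_2 = 384, y1_2 = 152, cx_3 = 168, cy_3 = 104, x1_4 = 352, y1_4 = 136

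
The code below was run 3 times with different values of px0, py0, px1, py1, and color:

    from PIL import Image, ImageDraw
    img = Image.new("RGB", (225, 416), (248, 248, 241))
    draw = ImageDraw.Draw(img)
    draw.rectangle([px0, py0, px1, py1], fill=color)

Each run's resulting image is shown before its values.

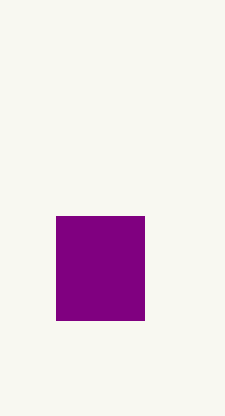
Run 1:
px0 = 56
py0 = 216
px1 = 144
py1 = 320
color = 'purple'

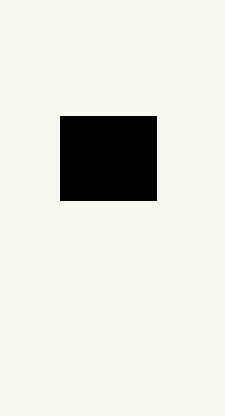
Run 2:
px0 = 60; py0 = 116; px1 = 156; py1 = 200; color = 'black'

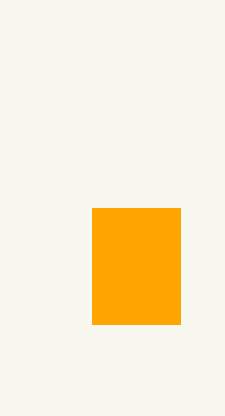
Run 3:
px0 = 92
py0 = 208
px1 = 180
py1 = 324
color = 'orange'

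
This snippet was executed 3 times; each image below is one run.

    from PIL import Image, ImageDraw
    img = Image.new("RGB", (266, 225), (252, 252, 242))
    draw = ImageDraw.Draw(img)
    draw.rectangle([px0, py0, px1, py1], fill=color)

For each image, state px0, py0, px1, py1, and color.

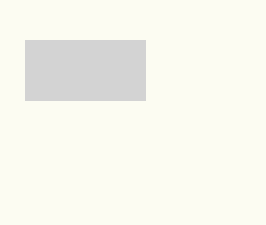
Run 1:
px0 = 25, py0 = 40, px1 = 145, py1 = 100, color = 'lightgray'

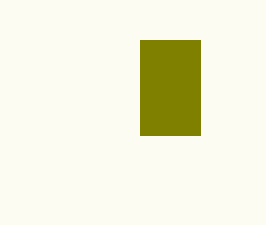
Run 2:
px0 = 140
py0 = 40
px1 = 200
py1 = 135
color = 'olive'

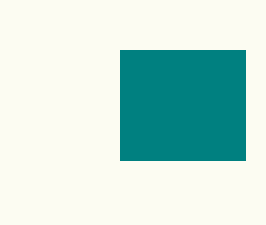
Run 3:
px0 = 120
py0 = 50
px1 = 245
py1 = 160
color = 'teal'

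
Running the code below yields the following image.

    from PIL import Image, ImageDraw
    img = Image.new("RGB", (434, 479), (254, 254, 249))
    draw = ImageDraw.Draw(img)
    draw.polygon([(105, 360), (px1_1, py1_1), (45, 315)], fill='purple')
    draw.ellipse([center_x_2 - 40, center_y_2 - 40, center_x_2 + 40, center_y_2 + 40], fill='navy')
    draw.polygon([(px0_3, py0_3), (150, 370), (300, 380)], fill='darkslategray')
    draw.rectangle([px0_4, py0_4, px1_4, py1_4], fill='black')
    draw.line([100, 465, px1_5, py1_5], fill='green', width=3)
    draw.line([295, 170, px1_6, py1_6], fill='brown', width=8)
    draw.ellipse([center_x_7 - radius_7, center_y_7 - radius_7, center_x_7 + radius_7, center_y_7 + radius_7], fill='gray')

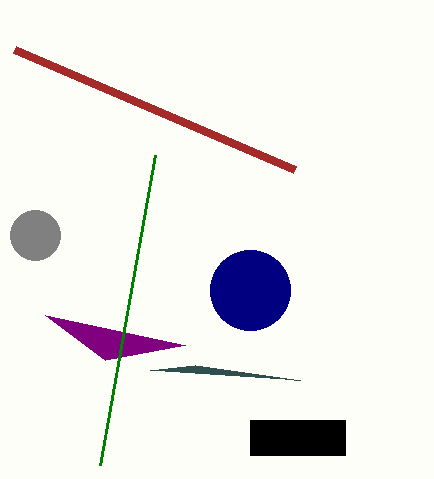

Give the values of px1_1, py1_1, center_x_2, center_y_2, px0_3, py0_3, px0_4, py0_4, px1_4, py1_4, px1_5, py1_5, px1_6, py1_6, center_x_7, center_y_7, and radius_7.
px1_1 = 185; py1_1 = 345; center_x_2 = 250; center_y_2 = 290; px0_3 = 195; py0_3 = 365; px0_4 = 250; py0_4 = 420; px1_4 = 345; py1_4 = 455; px1_5 = 155; py1_5 = 155; px1_6 = 15; py1_6 = 50; center_x_7 = 35; center_y_7 = 235; radius_7 = 25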